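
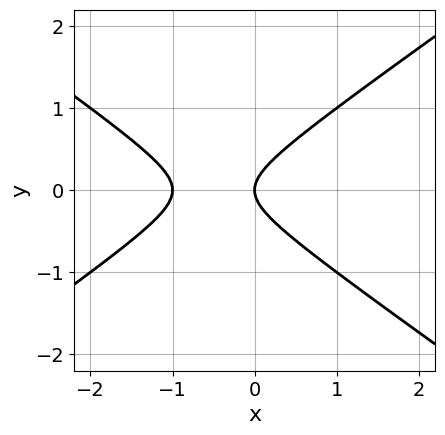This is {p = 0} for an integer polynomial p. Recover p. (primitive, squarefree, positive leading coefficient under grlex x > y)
x^2 - 2*y^2 + x

deg p = 2. No degree-1 curve has this shape.
Symmetries: mirror symmetry y ↦ −y ⇒ only even powers of y.
Observable constraints: the x-axis gridline crossings are at x ∈ {-1, 0}; one y-axis crossing is at y = 0.
Fitting integer coefficients to these (and the overall shape) gives p.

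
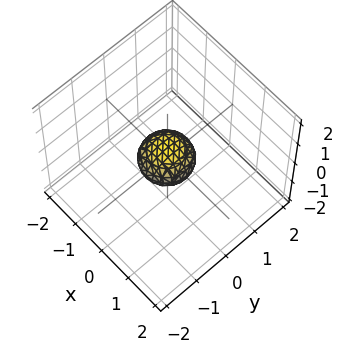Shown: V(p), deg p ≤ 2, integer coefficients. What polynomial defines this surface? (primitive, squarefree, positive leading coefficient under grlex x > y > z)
deg p = 2.
Symmetries: rotational symmetry about the z-axis ⇒ p depends on x, y only through x² + y².
Against the integer gridlines: a circular section at z = 0 has radius between 0 and 1.
Together with the visible shape, these determine p as stated.

2*x^2 + 2*y^2 + 3*z^2 - 1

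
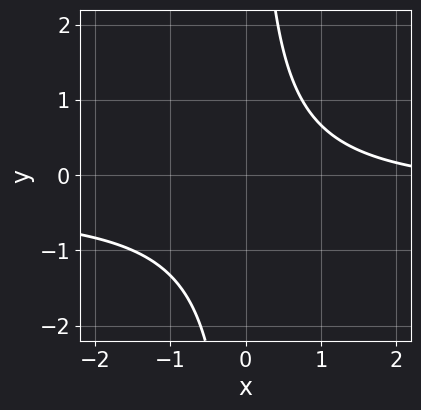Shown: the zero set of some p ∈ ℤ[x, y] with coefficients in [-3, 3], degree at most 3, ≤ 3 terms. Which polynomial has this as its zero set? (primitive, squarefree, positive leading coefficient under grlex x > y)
3*x*y + x - 3

(a) Degree: a generic line meets the curve in up to 2 points, so deg p = 2.
(b) From the visible intercepts: the curve avoids every integer x-axis point in the box; no y-intercept at any integer in the box.
(c) Matching integer coefficients to the picture gives p.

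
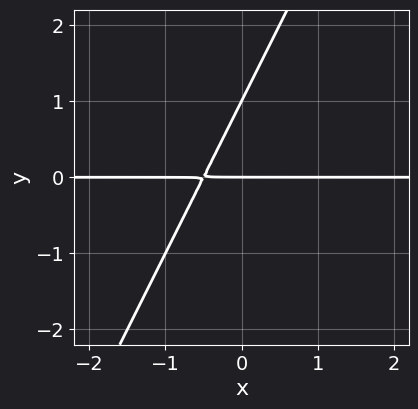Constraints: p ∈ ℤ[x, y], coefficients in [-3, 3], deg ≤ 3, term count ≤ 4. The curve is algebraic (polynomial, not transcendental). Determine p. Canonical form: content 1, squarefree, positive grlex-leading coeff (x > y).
2*x*y - y^2 + y

(a) deg p = 2. No degree-1 curve has this shape.
(b) Observable constraints: the y-axis gridline crossings are at y ∈ {0, 1}; the visible x-axis segment lies entirely on the curve.
(c) The integer polynomial consistent with all of this is the stated p.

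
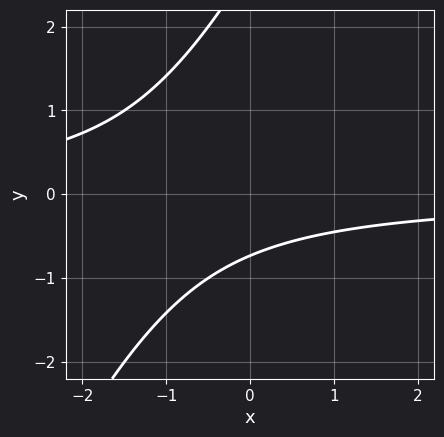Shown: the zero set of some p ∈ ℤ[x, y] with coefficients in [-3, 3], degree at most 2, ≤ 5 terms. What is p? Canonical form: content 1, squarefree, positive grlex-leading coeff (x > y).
2*x*y - y^2 + 2*y + 2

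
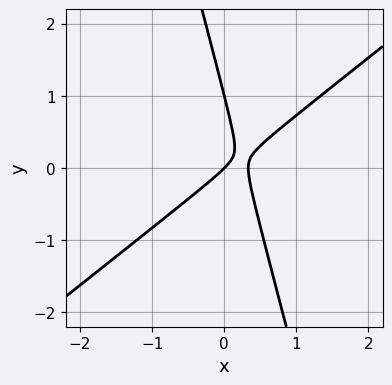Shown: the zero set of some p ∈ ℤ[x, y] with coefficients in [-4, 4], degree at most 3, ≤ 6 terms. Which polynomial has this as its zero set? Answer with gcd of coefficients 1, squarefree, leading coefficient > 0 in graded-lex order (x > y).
The degree is 2 — the shape is more complex than any degree-1 curve.
Reading off the gridlines: it meets the x-axis at x = 0 (among the integer gridlines); the y-axis gridline crossings are at y ∈ {0, 1}.
Solving for integer coefficients yields p as stated.

3*x^2 - 3*x*y - y^2 - x + y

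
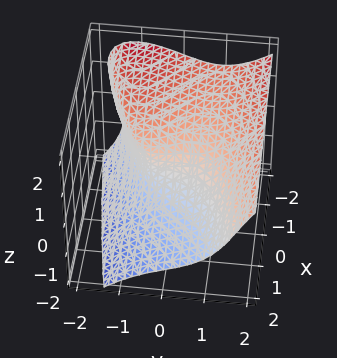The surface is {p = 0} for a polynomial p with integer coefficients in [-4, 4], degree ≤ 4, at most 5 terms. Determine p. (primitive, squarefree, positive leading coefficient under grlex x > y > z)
1. Degree: a generic line meets the surface in up to 3 points, so deg p = 3.
2. Against the integer gridlines: one y-axis crossing is at y = 0; it meets the x-axis at x = 0 (among the integer gridlines).
3. The integer polynomial consistent with all of this is the stated p.

y^3 - z^3 - 2*y*z - 2*x - z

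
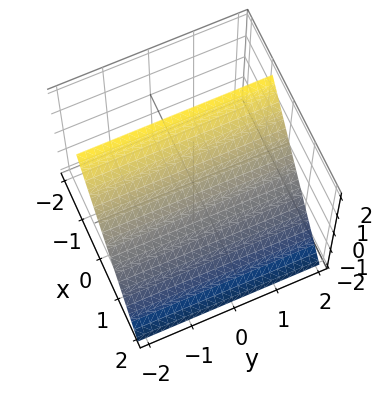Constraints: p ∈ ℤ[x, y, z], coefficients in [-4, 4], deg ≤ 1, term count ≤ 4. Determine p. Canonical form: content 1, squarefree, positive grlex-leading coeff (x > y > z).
3*x + 2*z - 2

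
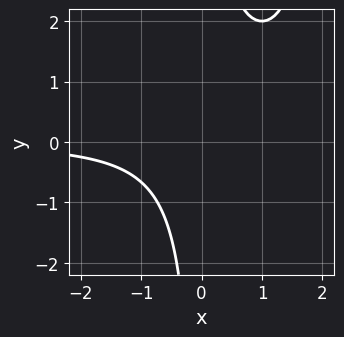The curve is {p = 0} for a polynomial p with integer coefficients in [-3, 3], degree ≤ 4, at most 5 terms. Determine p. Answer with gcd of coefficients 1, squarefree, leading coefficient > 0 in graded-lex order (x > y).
x^2*y - 2*x*y + 2

1. deg p = 3. No degree-2 curve has this shape.
2. Checking where it meets the axes: the curve avoids every integer y-axis point in the box; it misses every integer gridline on the x-axis.
3. Assembling these constraints gives the stated polynomial.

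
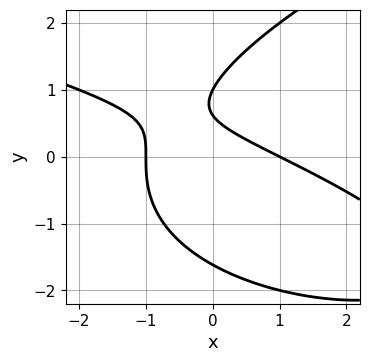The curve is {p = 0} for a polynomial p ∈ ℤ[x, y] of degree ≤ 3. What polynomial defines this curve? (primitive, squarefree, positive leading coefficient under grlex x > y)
y^3 - x^2 - 2*x*y - 2*y + 1

1. Degree: the shape is more complex than any degree-2 curve, so deg p = 3.
2. Against the integer gridlines: it meets the y-axis at y = 1 (among the integer gridlines); among the integer gridlines, it crosses the x-axis at x ∈ {-1, 1}.
3. Putting this together gives p.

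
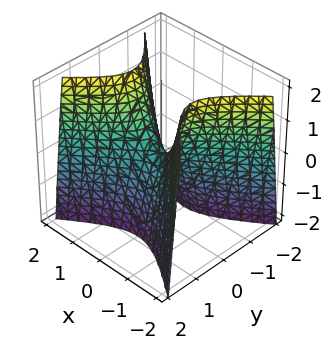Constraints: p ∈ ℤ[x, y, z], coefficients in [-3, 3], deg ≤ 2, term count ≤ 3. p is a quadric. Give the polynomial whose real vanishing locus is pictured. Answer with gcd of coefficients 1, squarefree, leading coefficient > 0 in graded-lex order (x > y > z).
2*x^2 - 3*y^2 - z

1. deg p = 2. A saddle surface; a quadric.
2. Symmetries: it's symmetric under x → −x, forcing even powers of x; it's symmetric under y → −y, forcing even powers of y.
3. From the visible intercepts: one y-axis crossing is at y = 0; it crosses the x-axis at the gridline x = 0; it crosses the z-axis at the gridline z = 0.
4. These observations pin down the coefficients.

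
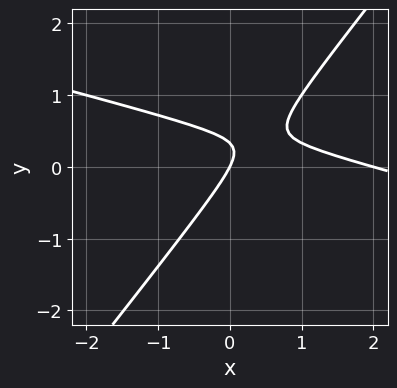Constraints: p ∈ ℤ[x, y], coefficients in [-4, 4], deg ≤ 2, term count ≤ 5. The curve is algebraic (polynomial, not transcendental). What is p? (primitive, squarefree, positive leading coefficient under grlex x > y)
x^2 + 3*x*y - 3*y^2 - 2*x + y

First, the degree is 2 — a generic line meets the curve in up to 2 points.
Then, from the visible intercepts: it crosses the y-axis at the gridline y = 0; the x-axis gridline crossings are at x ∈ {0, 2}.
Finally, the integer polynomial consistent with all of this is the stated p.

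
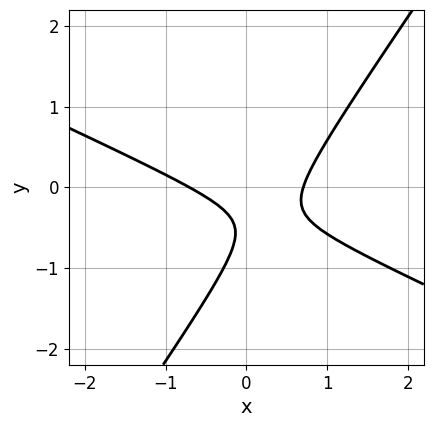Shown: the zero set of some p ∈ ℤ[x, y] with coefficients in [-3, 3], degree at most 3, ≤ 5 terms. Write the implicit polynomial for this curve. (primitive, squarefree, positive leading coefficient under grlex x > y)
2*x^2 + 3*x*y - 3*y^2 - 3*y - 1

1. The degree is 2 — no degree-1 curve has this shape.
2. From the axis intercepts and sections: no y-intercept at any integer in the box.
3. Matching integer coefficients to the picture gives p.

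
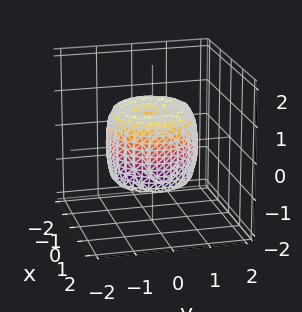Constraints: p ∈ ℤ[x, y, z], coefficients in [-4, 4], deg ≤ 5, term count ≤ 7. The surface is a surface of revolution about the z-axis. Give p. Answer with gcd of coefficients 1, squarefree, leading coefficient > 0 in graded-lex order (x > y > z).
2*x^4 + 4*x^2*y^2 + 2*y^4 - 3*x^2 - 3*y^2 + z^2

1. The degree is 4 — no degree-3 surface has this shape.
2. Symmetry: every cross-section ⟂ z is a circle, so x, y appear only via x² + y².
3. Against the integer gridlines: one x-axis crossing is at x = 0; a circular section at z = 1 has radius between 0 and 1; it crosses the z-axis at the gridline z = 0; one y-axis crossing is at y = 0.
4. These observations pin down the coefficients.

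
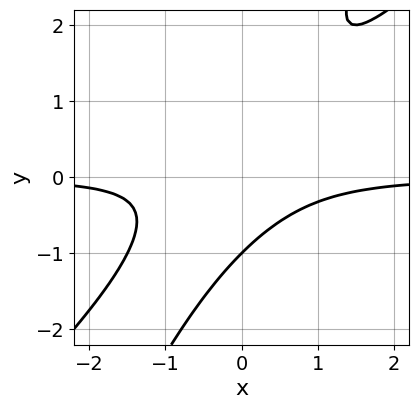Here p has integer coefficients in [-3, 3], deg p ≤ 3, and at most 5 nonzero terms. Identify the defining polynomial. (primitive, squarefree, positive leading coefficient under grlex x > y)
deg p = 3. No degree-2 curve has this shape.
Against the integer gridlines: no x-intercept at any integer in the box; one y-axis crossing is at y = -1.
Putting this together gives p.

2*x^2*y - 3*x*y^2 + y^3 + 1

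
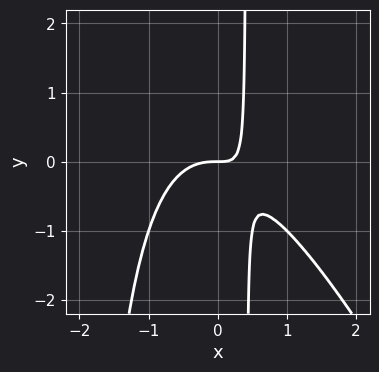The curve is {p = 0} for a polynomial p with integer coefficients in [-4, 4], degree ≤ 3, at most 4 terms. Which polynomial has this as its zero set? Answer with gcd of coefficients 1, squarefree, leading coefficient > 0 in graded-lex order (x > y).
2*x^3 + x^2*y + 2*x*y - y

1. The degree is 3 — no degree-2 curve has this shape.
2. Checking where it meets the axes: it meets the x-axis at x = 0 (among the integer gridlines); it meets the y-axis at y = 0 (among the integer gridlines).
3. Together with the visible shape, these determine p as stated.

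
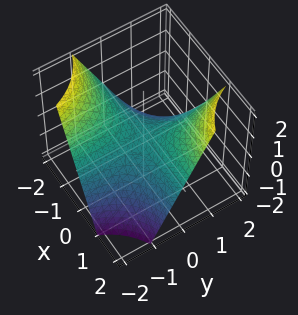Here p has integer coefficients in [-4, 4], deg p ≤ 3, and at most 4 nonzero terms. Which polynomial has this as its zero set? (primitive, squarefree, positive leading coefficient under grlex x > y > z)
1. Degree: a hyperbolic paraboloid; a quadric, so deg p = 2.
2. Observable constraints: every point of the y-axis in the box is on the surface; the visible x-axis segment lies entirely on the surface; it meets the z-axis at z = 0 (among the integer gridlines).
3. Together with the visible shape, these determine p as stated.

x*y - z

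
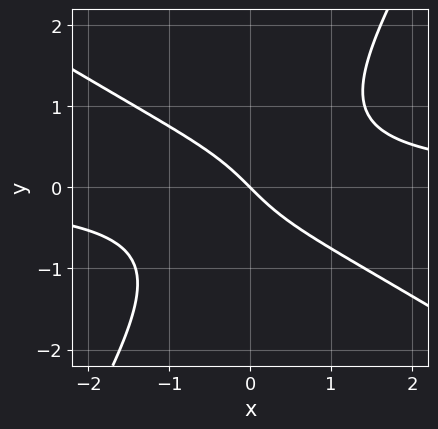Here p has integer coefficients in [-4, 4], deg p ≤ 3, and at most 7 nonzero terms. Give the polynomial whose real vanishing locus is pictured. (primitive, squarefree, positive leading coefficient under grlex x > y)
First, the degree is 3 — no degree-2 curve has this shape.
Next, against the integer gridlines: it crosses the y-axis at the gridline y = 0; one x-axis crossing is at x = 0.
Finally, fitting integer coefficients to these (and the overall shape) gives p.

x^2*y + x*y^2 - y^3 - x - y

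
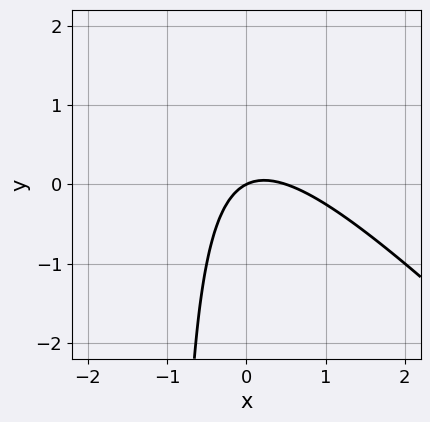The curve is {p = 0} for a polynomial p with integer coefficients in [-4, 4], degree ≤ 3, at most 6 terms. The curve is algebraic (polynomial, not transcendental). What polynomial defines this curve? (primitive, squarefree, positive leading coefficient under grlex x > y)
2*x^2 + 2*x*y - x + 2*y

The degree is 2 — no degree-1 curve has this shape.
Against the integer gridlines: one y-axis crossing is at y = 0; it crosses the x-axis at the gridline x = 0.
Solving for integer coefficients yields p as stated.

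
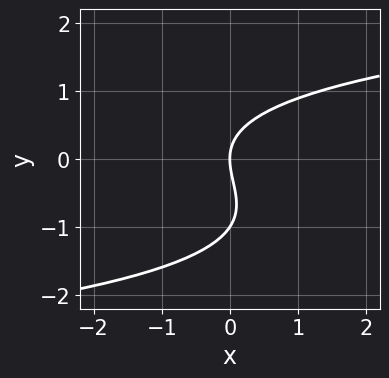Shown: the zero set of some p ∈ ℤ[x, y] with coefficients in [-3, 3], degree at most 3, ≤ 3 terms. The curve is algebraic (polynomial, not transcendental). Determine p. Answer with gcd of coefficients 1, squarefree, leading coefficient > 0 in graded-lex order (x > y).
1. The degree is 3 — no degree-2 curve has this shape.
2. From the axis intercepts and sections: one x-axis crossing is at x = 0; the y-axis gridline crossings are at y ∈ {-1, 0}.
3. Matching integer coefficients to the picture gives p.

2*y^3 + 2*y^2 - 3*x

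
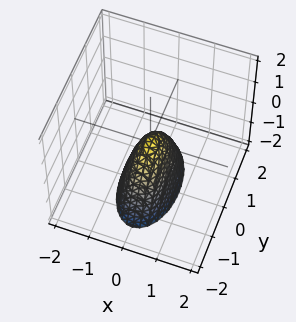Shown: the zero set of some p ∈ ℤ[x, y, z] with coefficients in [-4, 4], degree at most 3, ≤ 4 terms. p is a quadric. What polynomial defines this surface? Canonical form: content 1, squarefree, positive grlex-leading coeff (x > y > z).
3*x^2 + y^2 + z

First, degree: a single bowl opening along one axis; a quadric, so deg p = 2.
Then, symmetries: mirror symmetry x ↦ −x ⇒ only even powers of x; the y ↦ −y reflection is a symmetry, so y appears only in even powers.
Then, checking where it meets the axes: it crosses the y-axis at the gridline y = 0; one z-axis crossing is at z = 0; one x-axis crossing is at x = 0.
Finally, the integer polynomial consistent with all of this is the stated p.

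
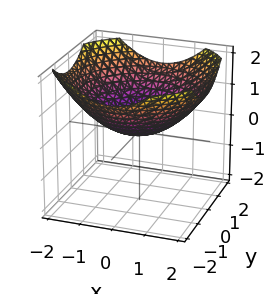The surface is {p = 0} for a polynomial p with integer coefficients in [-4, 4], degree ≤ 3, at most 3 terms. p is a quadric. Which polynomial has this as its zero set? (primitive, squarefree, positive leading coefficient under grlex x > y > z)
First, the degree is 2 — a single bowl opening along one axis; a quadric.
Then, symmetry: the z-axis is an axis of rotation, so x and y enter only as x² + y².
Then, against the integer gridlines: it meets the y-axis at y = 0 (among the integer gridlines); one x-axis crossing is at x = 0.
Finally, together with the visible shape, these determine p as stated.

x^2 + y^2 - 3*z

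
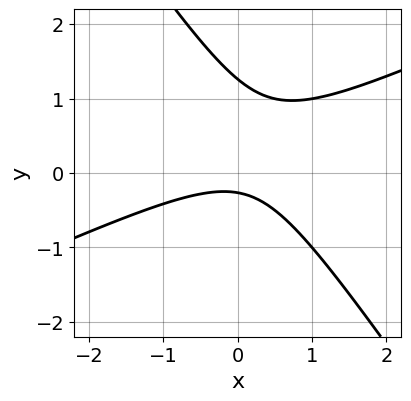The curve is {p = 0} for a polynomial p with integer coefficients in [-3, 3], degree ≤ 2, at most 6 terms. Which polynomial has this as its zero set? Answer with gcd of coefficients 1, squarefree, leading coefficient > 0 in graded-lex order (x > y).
2*x^2 - 3*x*y - 3*y^2 + 3*y + 1

(a) The degree is 2 — no degree-1 curve has this shape.
(b) Reading off the gridlines: the curve avoids every integer x-axis point in the box.
(c) Assembling these constraints gives the stated polynomial.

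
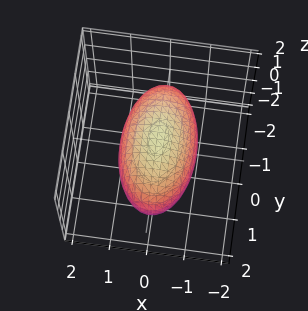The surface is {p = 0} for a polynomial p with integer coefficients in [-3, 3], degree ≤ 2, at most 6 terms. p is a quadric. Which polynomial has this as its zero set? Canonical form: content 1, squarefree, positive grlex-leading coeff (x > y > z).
3*x^2 + y^2 + 3*z^2 - 3

First, deg p = 2. A closed, bounded, convex surface; a quadric.
Next, symmetries: mirror symmetry x ↦ −x ⇒ only even powers of x; the y ↦ −y reflection is a symmetry, so y appears only in even powers; it's symmetric under z → −z, forcing even powers of z.
Then, observable constraints: the x-axis gridline crossings are at x ∈ {-1, 1}; among the integer gridlines, it crosses the z-axis at z ∈ {-1, 1}.
Finally, these observations pin down the coefficients.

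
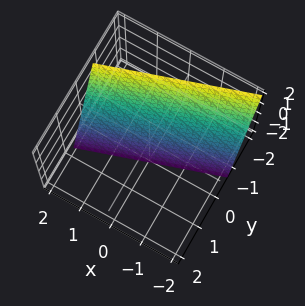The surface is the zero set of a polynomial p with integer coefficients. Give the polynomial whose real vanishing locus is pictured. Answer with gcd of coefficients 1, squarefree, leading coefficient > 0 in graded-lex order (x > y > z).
Degree: every cross-section is a straight line — this is a plane, so deg p = 1.
From the visible intercepts: it meets the x-axis at x = 2 (among the integer gridlines); it meets the z-axis at z = -2 (among the integer gridlines).
Fitting integer coefficients to these (and the overall shape) gives p.

x - 3*y - z - 2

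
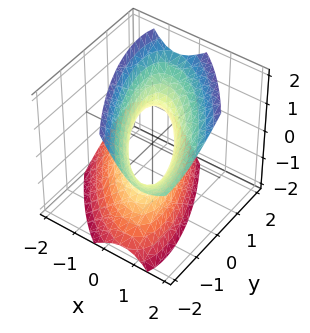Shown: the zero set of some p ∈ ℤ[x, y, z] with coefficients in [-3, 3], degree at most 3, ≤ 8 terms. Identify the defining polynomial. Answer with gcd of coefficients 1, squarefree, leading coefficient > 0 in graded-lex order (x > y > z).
First, the degree is 2 — the shape is more complex than any degree-1 surface.
Then, from the axis intercepts and sections: the y-axis gridline crossings are at y ∈ {-1, 1}; the surface avoids every integer z-axis point in the box.
Finally, these observations pin down the coefficients.

2*x^2 + 2*x*y - x*z + y^2 - z^2 - 1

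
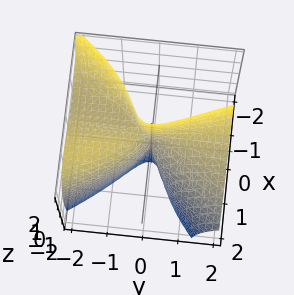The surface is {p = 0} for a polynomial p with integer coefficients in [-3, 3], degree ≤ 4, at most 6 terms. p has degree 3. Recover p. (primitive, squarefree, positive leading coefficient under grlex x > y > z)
3*x^3 + 3*x*y*z + x*z^2 + 3*y^2*z - 3*y^2

1. Degree: a generic line meets the surface in up to 3 points, so deg p = 3.
2. Against the integer gridlines: it meets the y-axis at y = 0 (among the integer gridlines); one x-axis crossing is at x = 0; the visible z-axis segment lies entirely on the surface.
3. These observations pin down the coefficients.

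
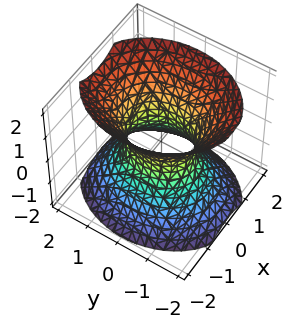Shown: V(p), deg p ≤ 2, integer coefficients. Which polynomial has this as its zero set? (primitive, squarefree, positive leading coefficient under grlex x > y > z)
3*x^2 + 2*y^2 - 2*z^2 - 2

Degree: an hourglass — one-sheet hyperboloid; a quadric, so deg p = 2.
Symmetries: it's symmetric under y → −y, forcing even powers of y; it's symmetric under z → −z, forcing even powers of z; the x ↦ −x reflection is a symmetry, so x appears only in even powers.
Against the integer gridlines: the y-axis gridline crossings are at y ∈ {-1, 1}; it misses every integer gridline on the z-axis.
Matching integer coefficients to the picture gives p.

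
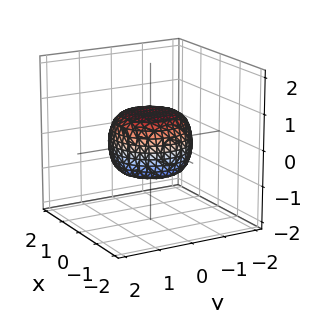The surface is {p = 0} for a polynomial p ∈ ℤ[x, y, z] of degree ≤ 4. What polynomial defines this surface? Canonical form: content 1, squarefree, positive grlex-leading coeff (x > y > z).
1. The degree is 4 — a generic line meets the surface in up to 4 points.
2. Symmetries: rotational symmetry about the z-axis ⇒ p depends on x, y only through x² + y².
3. From the axis intercepts and sections: a circular section at z = 0 has radius between 1 and 2.
4. Matching integer coefficients to the picture gives p.

2*x^4 + 4*x^2*y^2 + 2*y^4 - x^2 - y^2 + 3*z^2 - 2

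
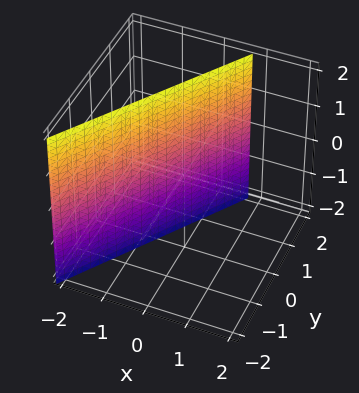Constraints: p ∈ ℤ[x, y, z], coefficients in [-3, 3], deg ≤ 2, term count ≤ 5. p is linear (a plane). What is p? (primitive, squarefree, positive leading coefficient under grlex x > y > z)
3*x - 2*y + 2

1. deg p = 1.
2. Against the integer gridlines: the surface avoids every integer z-axis point in the box; it crosses the y-axis at the gridline y = 1.
3. Fitting integer coefficients to these (and the overall shape) gives p.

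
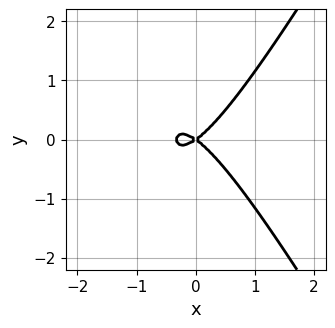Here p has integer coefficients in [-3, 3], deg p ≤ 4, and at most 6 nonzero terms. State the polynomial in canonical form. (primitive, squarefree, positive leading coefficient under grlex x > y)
First, degree: a generic line meets the curve in up to 3 points, so deg p = 3.
Then, symmetries: the y ↦ −y reflection is a symmetry, so y appears only in even powers.
Then, checking where it meets the axes: it crosses the y-axis at the gridline y = 0; one x-axis crossing is at x = 0.
Finally, fitting integer coefficients to these (and the overall shape) gives p.

3*x^3 - x*y^2 + x^2 - 2*y^2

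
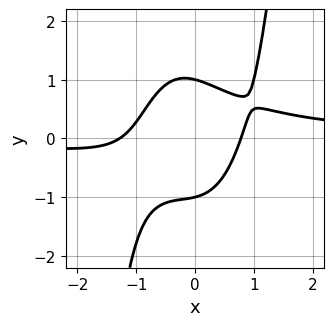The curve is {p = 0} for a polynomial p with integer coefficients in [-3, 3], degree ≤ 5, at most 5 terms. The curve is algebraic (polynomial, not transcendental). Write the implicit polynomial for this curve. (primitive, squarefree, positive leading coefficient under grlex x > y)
1. Degree: a generic line meets the curve in up to 4 points, so deg p = 4.
2. Reading off the gridlines: the y-axis gridline crossings are at y ∈ {-1, 1}.
3. The integer polynomial consistent with all of this is the stated p.

3*x^3*y - 2*x^2 - 2*y^2 - x + 2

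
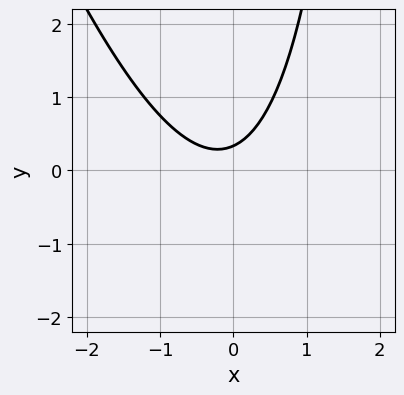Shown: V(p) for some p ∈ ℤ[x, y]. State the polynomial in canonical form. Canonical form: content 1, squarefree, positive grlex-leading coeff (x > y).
Degree: a generic line meets the curve in up to 2 points, so deg p = 2.
Observable constraints: no x-intercept at any integer in the box.
Matching integer coefficients to the picture gives p.

3*x^2 + x*y + x - 3*y + 1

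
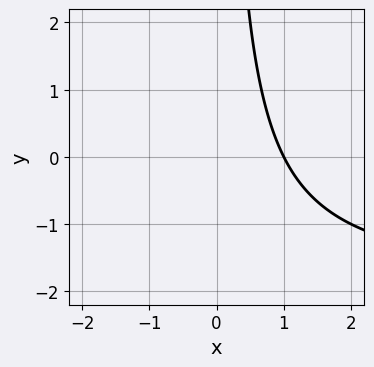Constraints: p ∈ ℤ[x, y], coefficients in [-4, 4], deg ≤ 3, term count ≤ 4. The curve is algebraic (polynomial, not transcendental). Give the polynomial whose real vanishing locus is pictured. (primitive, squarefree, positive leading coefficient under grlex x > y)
(a) Degree: a generic line meets the curve in up to 2 points, so deg p = 2.
(b) From the axis intercepts and sections: it meets the x-axis at x = 1 (among the integer gridlines); it misses every integer gridline on the y-axis.
(c) Matching integer coefficients to the picture gives p.

x*y + 2*x - 2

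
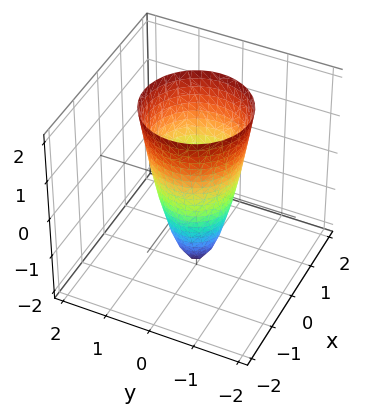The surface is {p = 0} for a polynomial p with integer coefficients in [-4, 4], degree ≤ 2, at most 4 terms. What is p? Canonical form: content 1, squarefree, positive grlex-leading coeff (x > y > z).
3*x^2 + 3*y^2 - z - 2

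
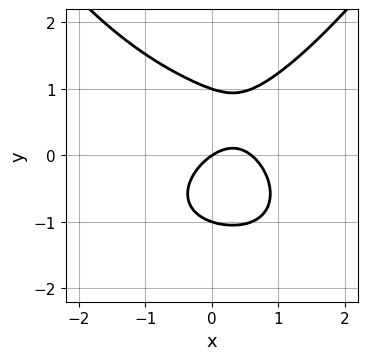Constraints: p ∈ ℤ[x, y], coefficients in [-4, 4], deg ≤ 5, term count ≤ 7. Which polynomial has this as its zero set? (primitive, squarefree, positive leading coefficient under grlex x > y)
x^4 - 3*y^3 + 3*x^2 - 2*x + 3*y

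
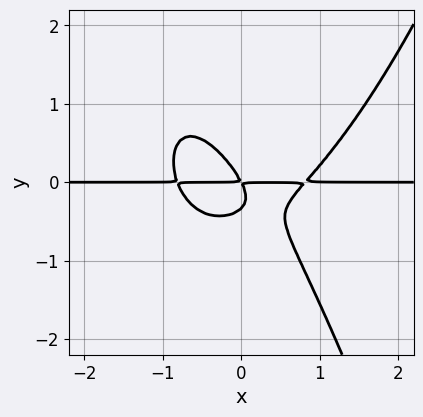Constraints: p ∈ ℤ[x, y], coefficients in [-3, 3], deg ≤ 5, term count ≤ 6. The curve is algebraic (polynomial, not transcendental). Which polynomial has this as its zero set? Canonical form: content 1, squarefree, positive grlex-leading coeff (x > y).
The degree is 4 — a generic line meets the curve in up to 4 points.
Checking where it meets the axes: every point of the x-axis in the box is on the curve.
Matching integer coefficients to the picture gives p.

3*x^3*y - 3*x*y^2 - 3*y^3 - 2*x*y - y^2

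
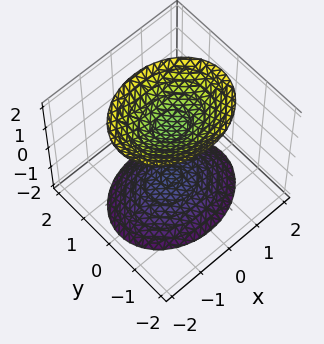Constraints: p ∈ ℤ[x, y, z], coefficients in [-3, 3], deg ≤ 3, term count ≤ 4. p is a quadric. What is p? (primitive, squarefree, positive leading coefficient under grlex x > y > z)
First, the picture has 2 separate pieces. Treating them together as one polynomial.
Then, the degree is 2 — two sheets facing apart; a quadric.
Next, symmetries: mirror symmetry z ↦ −z ⇒ only even powers of z; the x ↦ −x reflection is a symmetry, so x appears only in even powers; it's symmetric under y → −y, forcing even powers of y.
Next, against the integer gridlines: the surface avoids every integer x-axis point in the box; it misses every integer gridline on the y-axis.
Finally, solving for integer coefficients yields p as stated.

2*x^2 + 3*y^2 - 2*z^2 + 3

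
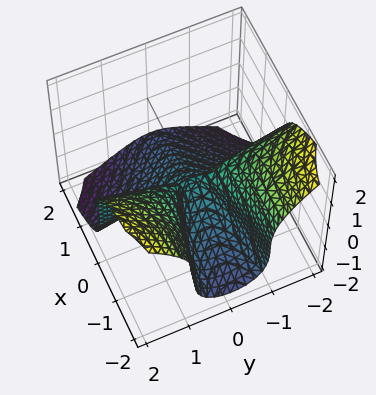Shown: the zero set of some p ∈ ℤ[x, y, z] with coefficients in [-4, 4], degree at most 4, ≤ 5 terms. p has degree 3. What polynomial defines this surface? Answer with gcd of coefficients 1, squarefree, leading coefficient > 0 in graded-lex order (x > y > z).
3*x*y^2 + 2*z^3 + x^2

First, the degree is 3 — the shape is more complex than any degree-2 surface.
Then, against the integer gridlines: it crosses the x-axis at the gridline x = 0; it crosses the z-axis at the gridline z = 0; every point of the y-axis in the box is on the surface.
Finally, solving for integer coefficients yields p as stated.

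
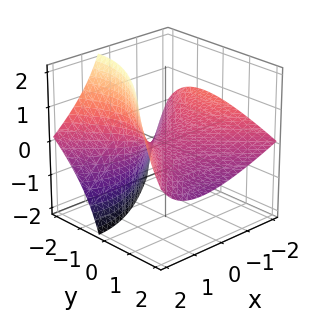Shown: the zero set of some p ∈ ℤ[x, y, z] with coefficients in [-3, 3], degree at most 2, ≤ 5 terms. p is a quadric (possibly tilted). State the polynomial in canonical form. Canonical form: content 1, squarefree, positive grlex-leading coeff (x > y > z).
First, deg p = 2. No degree-1 surface has this shape.
Then, from the axis intercepts and sections: one x-axis crossing is at x = 0; one y-axis crossing is at y = 0; one z-axis crossing is at z = 0.
Finally, the integer polynomial consistent with all of this is the stated p.

x^2 + 2*x*z - y^2 - 2*y*z - 3*z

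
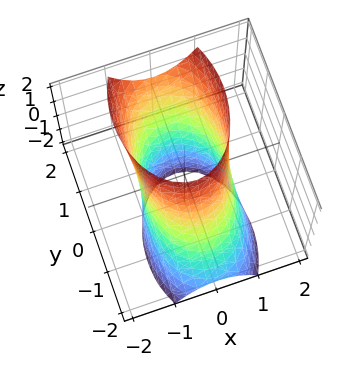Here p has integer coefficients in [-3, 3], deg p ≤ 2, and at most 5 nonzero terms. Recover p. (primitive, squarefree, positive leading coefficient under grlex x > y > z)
2*x^2 + y^2 - y*z - 2

(a) The degree is 2 — the shape is more complex than any degree-1 surface.
(b) Reading off the gridlines: among the integer gridlines, it crosses the x-axis at x ∈ {-1, 1}; the surface avoids every integer z-axis point in the box.
(c) Putting this together gives p.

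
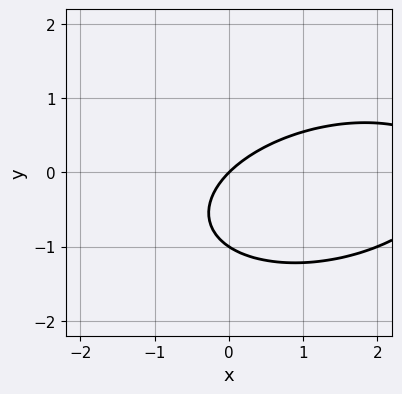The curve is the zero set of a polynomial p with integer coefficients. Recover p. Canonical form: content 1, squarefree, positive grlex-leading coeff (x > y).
x^2 - x*y + 3*y^2 - 3*x + 3*y

(a) The degree is 2 — no degree-1 curve has this shape.
(b) From the visible intercepts: it meets the x-axis at x = 0 (among the integer gridlines); the y-axis gridline crossings are at y ∈ {-1, 0}.
(c) The integer polynomial consistent with all of this is the stated p.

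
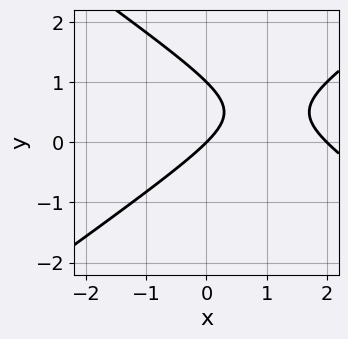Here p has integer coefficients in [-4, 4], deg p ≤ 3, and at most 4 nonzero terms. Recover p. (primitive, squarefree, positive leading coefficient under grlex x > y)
1. Degree: no degree-1 curve has this shape, so deg p = 2.
2. Against the integer gridlines: among the integer gridlines, it crosses the x-axis at x ∈ {0, 2}; the y-axis gridline crossings are at y ∈ {0, 1}.
3. These observations pin down the coefficients.

x^2 - 2*y^2 - 2*x + 2*y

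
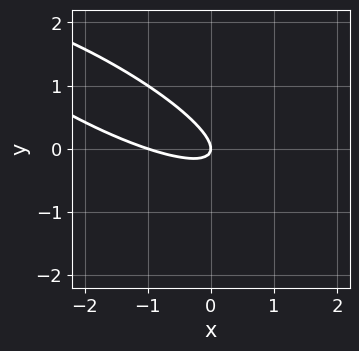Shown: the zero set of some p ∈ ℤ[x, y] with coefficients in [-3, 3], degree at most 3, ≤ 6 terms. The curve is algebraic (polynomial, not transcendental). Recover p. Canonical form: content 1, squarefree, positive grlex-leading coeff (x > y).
First, the degree is 2 — no degree-1 curve has this shape.
Next, from the axis intercepts and sections: one y-axis crossing is at y = 0; among the integer gridlines, it crosses the x-axis at x ∈ {-1, 0}.
Finally, together with the visible shape, these determine p as stated.

x^2 + 3*x*y + 3*y^2 + x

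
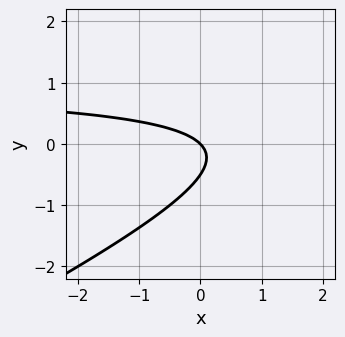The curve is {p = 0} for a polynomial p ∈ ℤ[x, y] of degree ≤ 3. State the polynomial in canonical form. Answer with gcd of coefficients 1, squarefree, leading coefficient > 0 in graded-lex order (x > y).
x*y - 2*y^2 - x - y

1. Degree: no degree-1 curve has this shape, so deg p = 2.
2. From the axis intercepts and sections: it meets the x-axis at x = 0 (among the integer gridlines); one y-axis crossing is at y = 0.
3. Putting this together gives p.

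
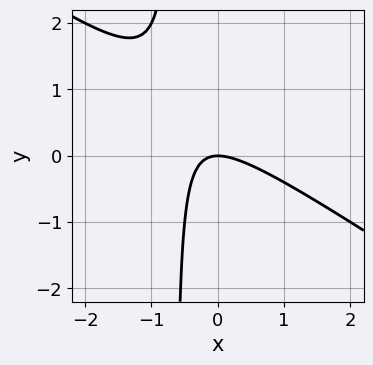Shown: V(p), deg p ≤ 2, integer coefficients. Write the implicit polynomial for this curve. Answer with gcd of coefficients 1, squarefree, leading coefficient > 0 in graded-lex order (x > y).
2*x^2 + 3*x*y + 2*y

First, degree: the shape is more complex than any degree-1 curve, so deg p = 2.
Then, reading off the gridlines: it crosses the y-axis at the gridline y = 0; it meets the x-axis at x = 0 (among the integer gridlines).
Finally, assembling these constraints gives the stated polynomial.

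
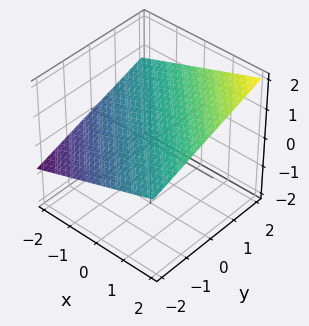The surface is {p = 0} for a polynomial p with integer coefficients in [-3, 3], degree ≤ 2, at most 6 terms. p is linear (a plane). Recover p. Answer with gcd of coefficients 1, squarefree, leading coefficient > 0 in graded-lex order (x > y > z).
x + y - 3*z + 2

1. The degree is 1 — every cross-section is a straight line — this is a plane.
2. From the axis intercepts and sections: it meets the y-axis at y = -2 (among the integer gridlines); it meets the x-axis at x = -2 (among the integer gridlines).
3. Putting this together gives p.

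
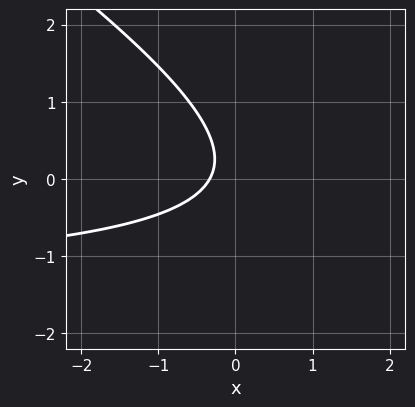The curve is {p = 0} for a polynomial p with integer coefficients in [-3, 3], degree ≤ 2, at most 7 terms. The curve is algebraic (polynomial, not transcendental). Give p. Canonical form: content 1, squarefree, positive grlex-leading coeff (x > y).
2*x*y + 3*y^2 + 3*x - y + 1

1. Degree: a generic line meets the curve in up to 2 points, so deg p = 2.
2. Reading off the gridlines: the curve avoids every integer y-axis point in the box.
3. Assembling these constraints gives the stated polynomial.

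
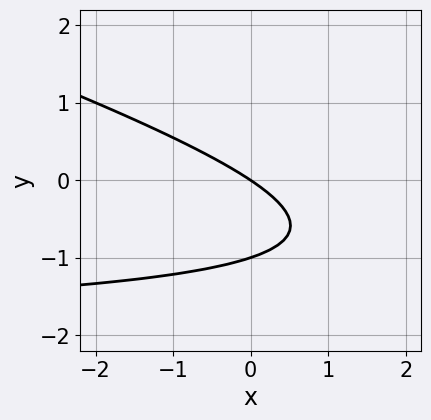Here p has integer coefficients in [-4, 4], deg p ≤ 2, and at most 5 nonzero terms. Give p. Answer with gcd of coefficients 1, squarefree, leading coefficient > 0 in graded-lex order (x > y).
x*y + 3*y^2 + 2*x + 3*y

deg p = 2. The shape is more complex than any degree-1 curve.
Against the integer gridlines: the y-axis gridline crossings are at y ∈ {-1, 0}; it crosses the x-axis at the gridline x = 0.
Putting this together gives p.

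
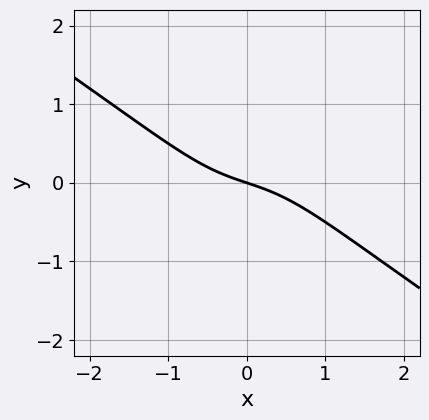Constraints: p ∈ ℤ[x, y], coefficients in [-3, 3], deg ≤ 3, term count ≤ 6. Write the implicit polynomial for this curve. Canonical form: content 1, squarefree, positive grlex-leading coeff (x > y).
deg p = 3. The shape is more complex than any degree-2 curve.
Observable constraints: it crosses the y-axis at the gridline y = 0; one x-axis crossing is at x = 0.
Solving for integer coefficients yields p as stated.

2*x^3 + 3*x^2*y + x + 3*y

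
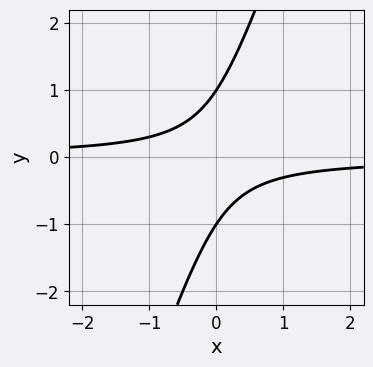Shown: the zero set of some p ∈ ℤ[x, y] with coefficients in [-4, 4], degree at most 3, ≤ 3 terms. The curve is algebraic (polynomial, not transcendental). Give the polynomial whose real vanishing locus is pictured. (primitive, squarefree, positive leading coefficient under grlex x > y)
1. The degree is 2 — the shape is more complex than any degree-1 curve.
2. From the visible intercepts: the y-axis gridline crossings are at y ∈ {-1, 1}; no x-intercept at any integer in the box.
3. Together with the visible shape, these determine p as stated.

3*x*y - y^2 + 1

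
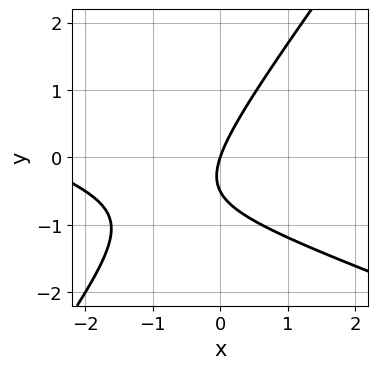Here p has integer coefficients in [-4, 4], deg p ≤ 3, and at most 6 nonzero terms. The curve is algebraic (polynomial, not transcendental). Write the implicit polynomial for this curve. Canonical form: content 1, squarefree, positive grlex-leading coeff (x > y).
deg p = 2.
Against the integer gridlines: one x-axis crossing is at x = 0; it meets the y-axis at y = 0 (among the integer gridlines).
These observations pin down the coefficients.

x^2 + 2*x*y - 2*y^2 + 3*x - y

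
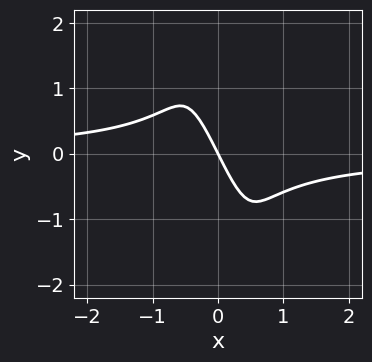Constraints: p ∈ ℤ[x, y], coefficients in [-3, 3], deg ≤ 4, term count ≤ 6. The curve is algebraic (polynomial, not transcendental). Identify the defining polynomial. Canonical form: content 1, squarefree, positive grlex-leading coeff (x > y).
(a) deg p = 3.
(b) From the visible intercepts: one x-axis crossing is at x = 0; it crosses the y-axis at the gridline y = 0.
(c) Fitting integer coefficients to these (and the overall shape) gives p.

3*x^2*y + x*y^2 + 2*x + y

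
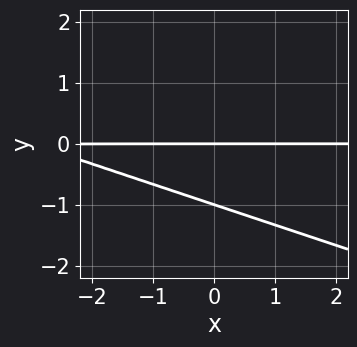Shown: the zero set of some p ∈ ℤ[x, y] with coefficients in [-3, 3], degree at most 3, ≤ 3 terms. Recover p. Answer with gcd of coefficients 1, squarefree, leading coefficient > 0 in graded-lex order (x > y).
x*y + 3*y^2 + 3*y

1. Degree: the shape is more complex than any degree-1 curve, so deg p = 2.
2. From the visible intercepts: the visible x-axis segment lies entirely on the curve; the y-axis gridline crossings are at y ∈ {-1, 0}.
3. Matching integer coefficients to the picture gives p.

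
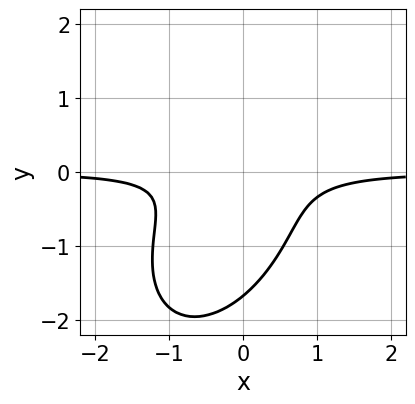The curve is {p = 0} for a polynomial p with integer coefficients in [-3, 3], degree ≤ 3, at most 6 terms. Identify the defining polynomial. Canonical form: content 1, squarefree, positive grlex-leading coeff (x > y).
First, degree: the shape is more complex than any degree-2 curve, so deg p = 3.
Then, from the axis intercepts and sections: it misses every integer gridline on the x-axis.
Finally, solving for integer coefficients yields p as stated.

3*x^2*y - 2*x*y^2 + 2*y^3 + 3*y^2 + 1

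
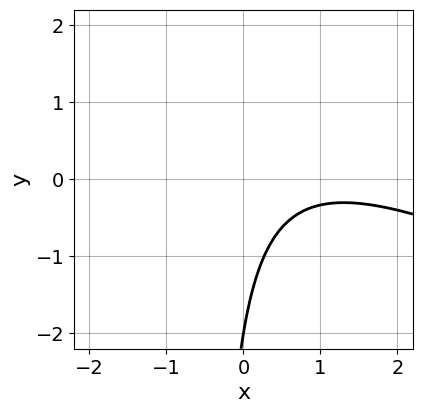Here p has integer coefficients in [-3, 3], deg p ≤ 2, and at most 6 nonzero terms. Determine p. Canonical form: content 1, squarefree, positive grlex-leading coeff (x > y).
x^2 + 2*x*y - 2*x + y + 2

1. Degree: a generic line meets the curve in up to 2 points, so deg p = 2.
2. From the axis intercepts and sections: one y-axis crossing is at y = -2; no x-intercept at any integer in the box.
3. Matching integer coefficients to the picture gives p.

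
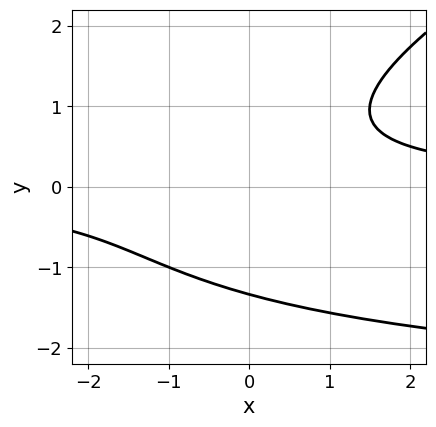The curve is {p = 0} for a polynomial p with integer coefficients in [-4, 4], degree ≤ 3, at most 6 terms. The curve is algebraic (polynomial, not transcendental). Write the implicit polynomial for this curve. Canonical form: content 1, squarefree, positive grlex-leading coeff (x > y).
x*y^2 - 2*y^3 + 3*x*y - y^2 - 3

1. deg p = 3. A generic line meets the curve in up to 3 points.
2. From the visible intercepts: it misses every integer gridline on the x-axis.
3. Solving for integer coefficients yields p as stated.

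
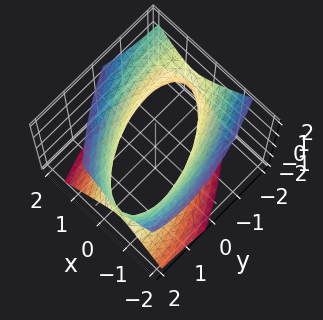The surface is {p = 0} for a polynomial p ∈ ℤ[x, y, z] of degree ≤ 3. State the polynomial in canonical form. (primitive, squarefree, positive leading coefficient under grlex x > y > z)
3*x^2 + 2*x*y + y^2 + y*z - 2*z^2 - 3

Degree: the shape is more complex than any degree-1 surface, so deg p = 2.
Checking where it meets the axes: the surface avoids every integer z-axis point in the box; among the integer gridlines, it crosses the x-axis at x ∈ {-1, 1}.
Together with the visible shape, these determine p as stated.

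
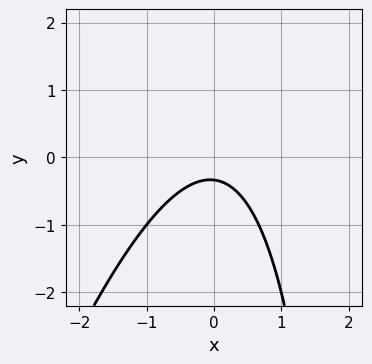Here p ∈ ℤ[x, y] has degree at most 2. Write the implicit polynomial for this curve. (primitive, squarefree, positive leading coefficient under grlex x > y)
First, deg p = 2. A generic line meets the curve in up to 2 points.
Next, observable constraints: the curve avoids every integer x-axis point in the box.
Finally, fitting integer coefficients to these (and the overall shape) gives p.

3*x^2 - x*y + 3*y + 1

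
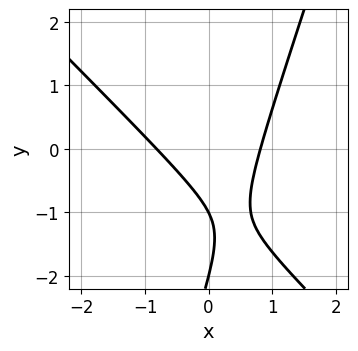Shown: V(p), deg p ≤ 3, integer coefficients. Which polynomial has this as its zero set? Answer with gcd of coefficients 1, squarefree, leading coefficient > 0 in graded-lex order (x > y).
1. Degree: no degree-1 curve has this shape, so deg p = 2.
2. Checking where it meets the axes: the y-axis gridline crossings are at y ∈ {-2, -1}.
3. Assembling these constraints gives the stated polynomial.

3*x^2 + 2*x*y - y^2 - 3*y - 2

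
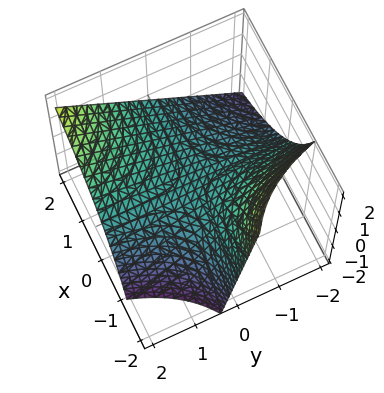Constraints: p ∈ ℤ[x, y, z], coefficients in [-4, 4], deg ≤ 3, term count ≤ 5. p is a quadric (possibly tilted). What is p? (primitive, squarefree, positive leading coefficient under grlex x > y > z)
2*x*y - x*z - 3*z

Degree: no degree-1 surface has this shape, so deg p = 2.
Reading off the gridlines: every point of the y-axis in the box is on the surface; it meets the z-axis at z = 0 (among the integer gridlines).
The integer polynomial consistent with all of this is the stated p.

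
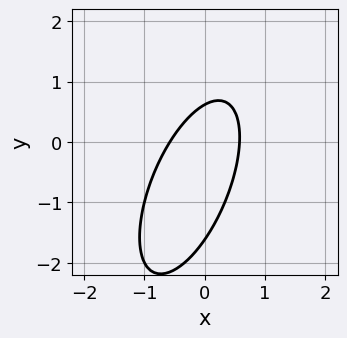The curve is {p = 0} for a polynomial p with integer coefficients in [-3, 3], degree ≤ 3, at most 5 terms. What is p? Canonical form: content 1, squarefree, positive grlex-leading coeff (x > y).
3*x^2 - 2*x*y + y^2 + y - 1

1. The degree is 2 — a generic line meets the curve in up to 2 points.
2. Matching integer coefficients to the picture gives p.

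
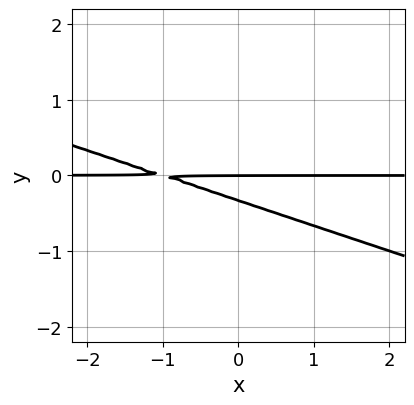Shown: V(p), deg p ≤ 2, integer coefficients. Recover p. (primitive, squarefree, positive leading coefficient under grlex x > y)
x*y + 3*y^2 + y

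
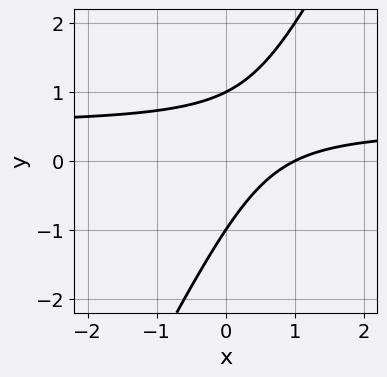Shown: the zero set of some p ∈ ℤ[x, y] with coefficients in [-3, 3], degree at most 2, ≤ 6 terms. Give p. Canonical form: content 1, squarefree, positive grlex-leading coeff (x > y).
2*x*y - y^2 - x + 1

(a) Degree: no degree-1 curve has this shape, so deg p = 2.
(b) Observable constraints: the y-axis gridline crossings are at y ∈ {-1, 1}; it crosses the x-axis at the gridline x = 1.
(c) Together with the visible shape, these determine p as stated.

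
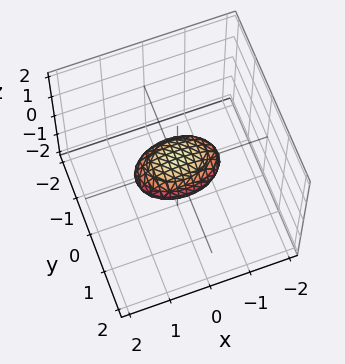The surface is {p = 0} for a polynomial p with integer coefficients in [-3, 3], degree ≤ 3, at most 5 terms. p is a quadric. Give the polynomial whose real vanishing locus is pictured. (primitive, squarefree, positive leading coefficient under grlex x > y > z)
x^2 + 2*y^2 + 3*z^2 - 1

1. deg p = 2. A closed, bounded, convex surface; a quadric.
2. Symmetries: it's symmetric under z → −z, forcing even powers of z; mirror symmetry y ↦ −y ⇒ only even powers of y; mirror symmetry x ↦ −x ⇒ only even powers of x.
3. From the visible intercepts: the x-axis gridline crossings are at x ∈ {-1, 1}.
4. Solving for integer coefficients yields p as stated.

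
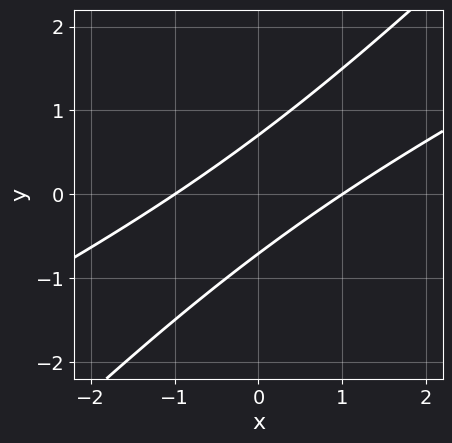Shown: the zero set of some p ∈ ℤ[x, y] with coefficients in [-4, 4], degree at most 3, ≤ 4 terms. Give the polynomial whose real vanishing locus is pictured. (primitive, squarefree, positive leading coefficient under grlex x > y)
x^2 - 3*x*y + 2*y^2 - 1

First, deg p = 2. The shape is more complex than any degree-1 curve.
Then, from the visible intercepts: among the integer gridlines, it crosses the x-axis at x ∈ {-1, 1}.
Finally, solving for integer coefficients yields p as stated.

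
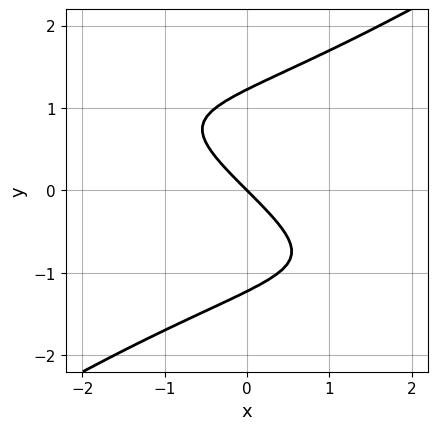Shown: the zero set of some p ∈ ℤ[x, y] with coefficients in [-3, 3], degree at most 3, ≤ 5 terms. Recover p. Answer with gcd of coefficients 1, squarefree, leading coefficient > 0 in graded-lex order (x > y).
(a) deg p = 3.
(b) From the axis intercepts and sections: one y-axis crossing is at y = 0; it crosses the x-axis at the gridline x = 0.
(c) Assembling these constraints gives the stated polynomial.

x^2*y - 2*y^3 + 3*x + 3*y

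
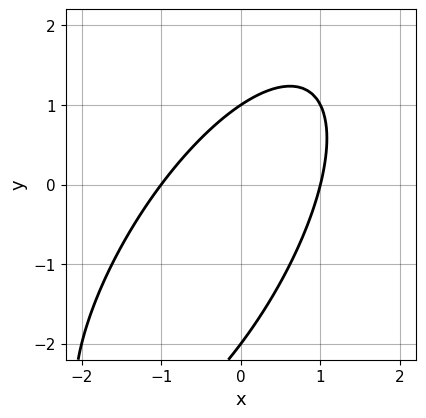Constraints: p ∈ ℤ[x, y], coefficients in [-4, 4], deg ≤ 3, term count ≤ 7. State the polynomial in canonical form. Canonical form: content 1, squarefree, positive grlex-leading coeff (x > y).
2*x^2 - 2*x*y + y^2 + y - 2

Degree: no degree-1 curve has this shape, so deg p = 2.
From the visible intercepts: among the integer gridlines, it crosses the x-axis at x ∈ {-1, 1}; the y-axis gridline crossings are at y ∈ {-2, 1}.
Solving for integer coefficients yields p as stated.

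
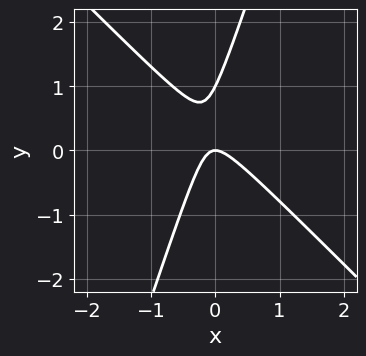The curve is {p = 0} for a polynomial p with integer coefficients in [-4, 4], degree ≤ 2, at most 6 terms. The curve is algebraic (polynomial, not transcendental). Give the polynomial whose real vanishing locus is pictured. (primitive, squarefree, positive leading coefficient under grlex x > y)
deg p = 2. A generic line meets the curve in up to 2 points.
Against the integer gridlines: among the integer gridlines, it crosses the y-axis at y ∈ {0, 1}; one x-axis crossing is at x = 0.
Solving for integer coefficients yields p as stated.

3*x^2 + 2*x*y - y^2 + y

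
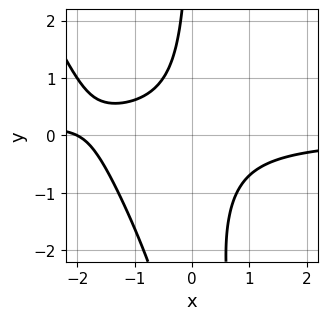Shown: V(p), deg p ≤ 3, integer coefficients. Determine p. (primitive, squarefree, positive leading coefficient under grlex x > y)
The degree is 3 — no degree-2 curve has this shape.
Against the integer gridlines: it crosses the x-axis at the gridline x = -2; no y-intercept at any integer in the box.
Together with the visible shape, these determine p as stated.

2*x^2*y + x*y^2 + 3*x*y + x + 2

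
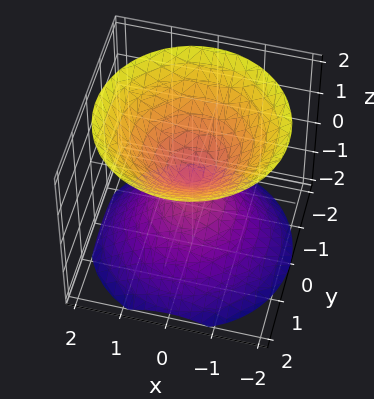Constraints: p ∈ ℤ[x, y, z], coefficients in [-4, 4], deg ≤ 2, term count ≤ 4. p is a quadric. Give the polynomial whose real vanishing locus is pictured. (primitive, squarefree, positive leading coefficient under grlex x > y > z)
1. The picture has 2 separate pieces. They look like related sheets of one shape, so recover p as a whole.
2. Degree: a double cone through the origin; a quadric, so deg p = 2.
3. By symmetry, every cross-section ⟂ z is a circle, so x, y appear only via x² + y²; it's symmetric under z → −z, forcing even powers of z.
4. From the axis intercepts and sections: a circular section at z = -1 has radius exactly 1; it crosses the y-axis at the gridline y = 0; it crosses the x-axis at the gridline x = 0.
5. Putting this together gives p.

x^2 + y^2 - z^2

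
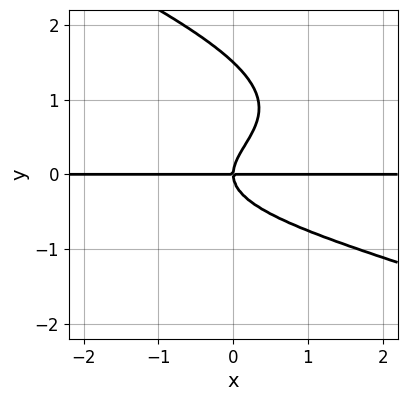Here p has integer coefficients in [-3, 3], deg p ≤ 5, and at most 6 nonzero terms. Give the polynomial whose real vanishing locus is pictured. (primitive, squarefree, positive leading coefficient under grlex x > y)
1. deg p = 4.
2. Against the integer gridlines: every point of the x-axis in the box is on the curve; it crosses the y-axis at the gridline y = 0.
3. Solving for integer coefficients yields p as stated.

x*y^3 + 2*y^4 - 3*y^3 + 2*x*y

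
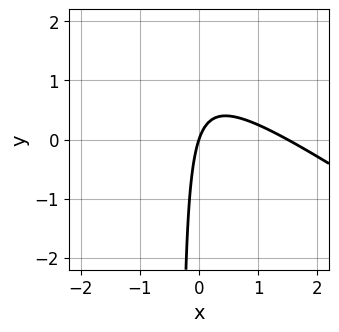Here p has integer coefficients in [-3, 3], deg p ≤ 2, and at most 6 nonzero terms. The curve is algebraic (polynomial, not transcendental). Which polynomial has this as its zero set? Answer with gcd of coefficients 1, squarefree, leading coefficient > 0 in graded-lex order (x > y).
2*x^2 + 3*x*y - 3*x + y

First, the degree is 2 — a generic line meets the curve in up to 2 points.
Next, observable constraints: it crosses the x-axis at the gridline x = 0; one y-axis crossing is at y = 0.
Finally, fitting integer coefficients to these (and the overall shape) gives p.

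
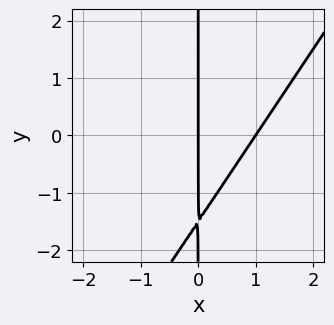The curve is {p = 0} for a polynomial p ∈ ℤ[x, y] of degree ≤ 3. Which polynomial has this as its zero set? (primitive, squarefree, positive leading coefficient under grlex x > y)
3*x^2 - 2*x*y - 3*x

First, degree: no degree-1 curve has this shape, so deg p = 2.
Next, observable constraints: the x-axis gridline crossings are at x ∈ {0, 1}; every point of the y-axis in the box is on the curve.
Finally, matching integer coefficients to the picture gives p.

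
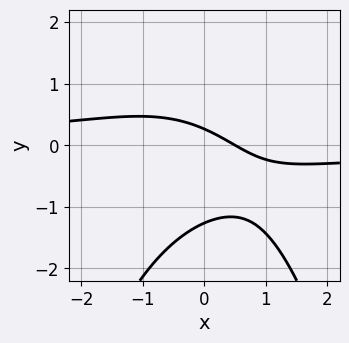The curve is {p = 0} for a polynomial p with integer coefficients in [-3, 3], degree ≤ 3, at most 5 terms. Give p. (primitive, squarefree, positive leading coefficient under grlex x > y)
deg p = 3. No degree-2 curve has this shape.
The integer polynomial consistent with all of this is the stated p.

2*x^2*y + 3*y^2 + 2*x + 3*y - 1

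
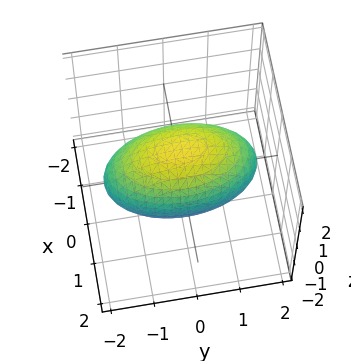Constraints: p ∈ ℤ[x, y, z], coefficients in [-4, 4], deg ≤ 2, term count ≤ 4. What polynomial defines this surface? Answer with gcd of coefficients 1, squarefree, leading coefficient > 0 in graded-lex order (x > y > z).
First, the degree is 2 — a closed, bounded, convex surface; a quadric.
Next, symmetries: it's symmetric under y → −y, forcing even powers of y; mirror symmetry z ↦ −z ⇒ only even powers of z; mirror symmetry x ↦ −x ⇒ only even powers of x.
Then, from the axis intercepts and sections: among the integer gridlines, it crosses the x-axis at x ∈ {-1, 1}.
Finally, assembling these constraints gives the stated polynomial.

3*x^2 + y^2 + 2*z^2 - 3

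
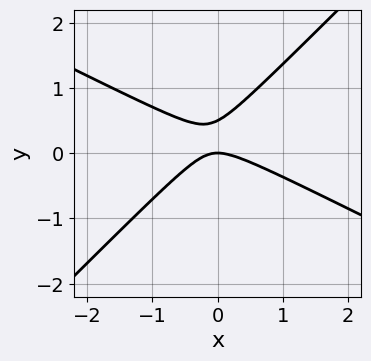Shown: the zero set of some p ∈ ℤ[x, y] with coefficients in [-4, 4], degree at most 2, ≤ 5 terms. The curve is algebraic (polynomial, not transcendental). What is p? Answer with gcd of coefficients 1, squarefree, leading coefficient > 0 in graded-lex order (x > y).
x^2 + x*y - 2*y^2 + y

(a) The degree is 2 — no degree-1 curve has this shape.
(b) Reading off the gridlines: it crosses the x-axis at the gridline x = 0; one y-axis crossing is at y = 0.
(c) Putting this together gives p.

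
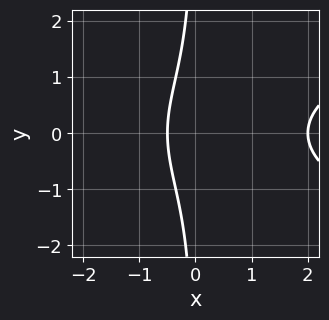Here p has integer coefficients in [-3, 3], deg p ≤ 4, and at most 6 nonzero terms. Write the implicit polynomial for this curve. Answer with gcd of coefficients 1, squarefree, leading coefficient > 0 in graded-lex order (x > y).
2*x*y^2 - 2*x^2 + 3*x + 2

(a) deg p = 3. No degree-2 curve has this shape.
(b) Symmetries: the y ↦ −y reflection is a symmetry, so y appears only in even powers.
(c) Checking where it meets the axes: the curve avoids every integer y-axis point in the box; it meets the x-axis at x = 2 (among the integer gridlines).
(d) Together with the visible shape, these determine p as stated.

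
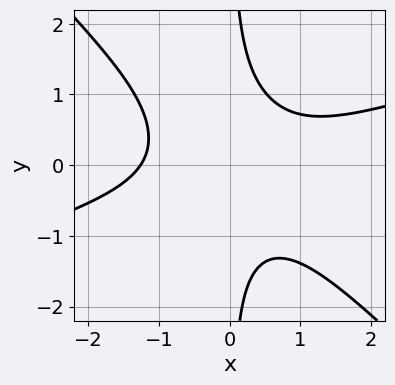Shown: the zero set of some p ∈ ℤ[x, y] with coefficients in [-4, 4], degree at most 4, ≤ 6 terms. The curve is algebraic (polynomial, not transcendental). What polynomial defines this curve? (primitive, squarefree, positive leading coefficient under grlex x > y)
Degree: a generic line meets the curve in up to 3 points, so deg p = 3.
From the visible intercepts: it misses every integer gridline on the y-axis.
These observations pin down the coefficients.

x^3 - 2*x^2*y - 3*x*y^2 + 2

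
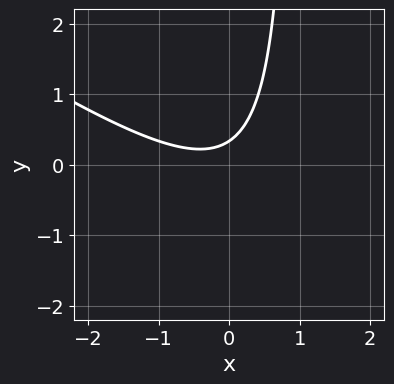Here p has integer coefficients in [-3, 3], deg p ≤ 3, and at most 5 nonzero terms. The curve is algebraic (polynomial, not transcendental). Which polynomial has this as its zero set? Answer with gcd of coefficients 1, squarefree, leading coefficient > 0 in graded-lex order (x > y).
2*x^2 + 3*x*y + x - 3*y + 1

(a) deg p = 2.
(b) From the visible intercepts: it misses every integer gridline on the x-axis.
(c) Putting this together gives p.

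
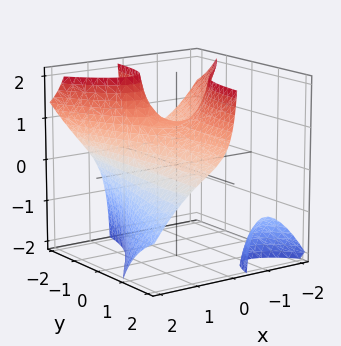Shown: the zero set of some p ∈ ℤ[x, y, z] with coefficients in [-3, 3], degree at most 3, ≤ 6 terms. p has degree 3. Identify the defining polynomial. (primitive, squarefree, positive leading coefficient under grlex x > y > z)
2*x^3 + 3*x*y*z + 2*z - 2

(a) I count 2 distinct pieces. Treating them together as one polynomial.
(b) The degree is 3 — no degree-2 surface has this shape.
(c) From the visible intercepts: no y-intercept at any integer in the box; it meets the x-axis at x = 1 (among the integer gridlines); one z-axis crossing is at z = 1.
(d) These observations pin down the coefficients.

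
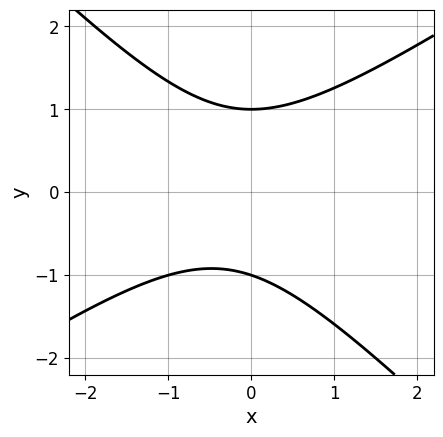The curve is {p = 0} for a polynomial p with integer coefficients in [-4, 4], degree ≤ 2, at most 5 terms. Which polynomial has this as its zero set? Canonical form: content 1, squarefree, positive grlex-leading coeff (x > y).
2*x^2 - x*y - 3*y^2 + x + 3

First, degree: no degree-1 curve has this shape, so deg p = 2.
Next, from the visible intercepts: among the integer gridlines, it crosses the y-axis at y ∈ {-1, 1}; it misses every integer gridline on the x-axis.
Finally, these observations pin down the coefficients.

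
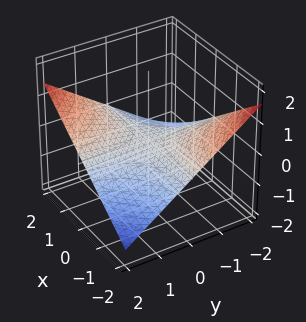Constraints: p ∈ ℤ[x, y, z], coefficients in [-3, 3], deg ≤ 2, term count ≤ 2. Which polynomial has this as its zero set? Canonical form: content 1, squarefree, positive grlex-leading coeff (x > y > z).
x*y - 3*z

First, degree: a saddle surface; a quadric, so deg p = 2.
Next, reading off the gridlines: it meets the z-axis at z = 0 (among the integer gridlines); the visible x-axis segment lies entirely on the surface; every point of the y-axis in the box is on the surface.
Finally, matching integer coefficients to the picture gives p.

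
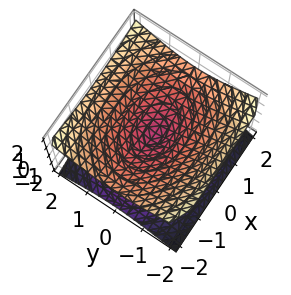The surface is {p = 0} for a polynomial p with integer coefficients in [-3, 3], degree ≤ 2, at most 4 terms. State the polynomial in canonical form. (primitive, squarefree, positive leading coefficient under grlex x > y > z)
First, deg p = 2. Two nappes meeting at a single point; a quadric.
Then, symmetries: the y ↦ −y reflection is a symmetry, so y appears only in even powers; it's symmetric under x → −x, forcing even powers of x; mirror symmetry z ↦ −z ⇒ only even powers of z.
Next, from the axis intercepts and sections: it crosses the y-axis at the gridline y = 0; it crosses the z-axis at the gridline z = 0; it meets the x-axis at x = 0 (among the integer gridlines).
Finally, assembling these constraints gives the stated polynomial.

x^2 + 2*y^2 - 3*z^2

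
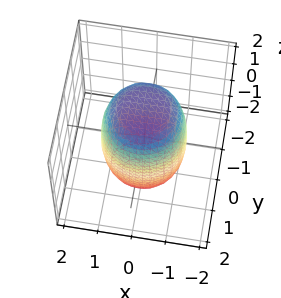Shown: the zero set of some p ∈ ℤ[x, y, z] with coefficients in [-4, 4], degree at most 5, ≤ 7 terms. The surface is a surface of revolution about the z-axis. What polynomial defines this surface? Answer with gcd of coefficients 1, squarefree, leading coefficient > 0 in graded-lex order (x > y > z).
2*x^4 + 4*x^2*y^2 + 2*y^4 - x^2 - y^2 + z^2 - 3

First, degree: no degree-3 surface has this shape, so deg p = 4.
Then, by symmetry, the z-axis is an axis of rotation, so x and y enter only as x² + y².
Next, reading off the gridlines: a circular section at z = 1 has radius between 1 and 2.
Finally, together with the visible shape, these determine p as stated.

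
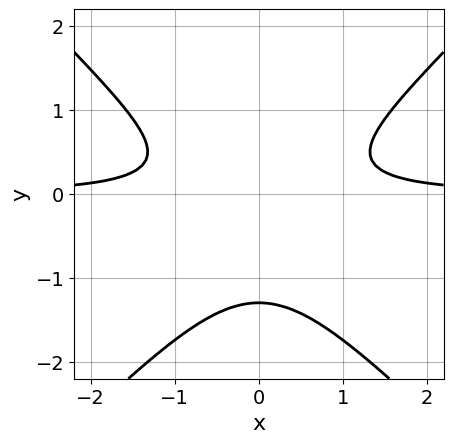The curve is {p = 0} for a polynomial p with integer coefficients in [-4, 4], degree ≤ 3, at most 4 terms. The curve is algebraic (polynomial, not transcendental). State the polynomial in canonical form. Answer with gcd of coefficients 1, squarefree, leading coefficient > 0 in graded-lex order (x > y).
2*x^2*y - 2*y^3 - 2*y^2 - 1

1. The degree is 3 — a generic line meets the curve in up to 3 points.
2. Symmetries: mirror symmetry x ↦ −x ⇒ only even powers of x.
3. From the axis intercepts and sections: no x-intercept at any integer in the box.
4. Putting this together gives p.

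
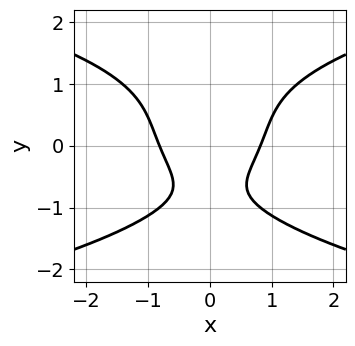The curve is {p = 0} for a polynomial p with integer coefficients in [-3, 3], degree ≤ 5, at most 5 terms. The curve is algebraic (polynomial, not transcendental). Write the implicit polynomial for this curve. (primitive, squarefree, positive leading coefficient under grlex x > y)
2*y^4 - 3*x^2 + 2*y + 2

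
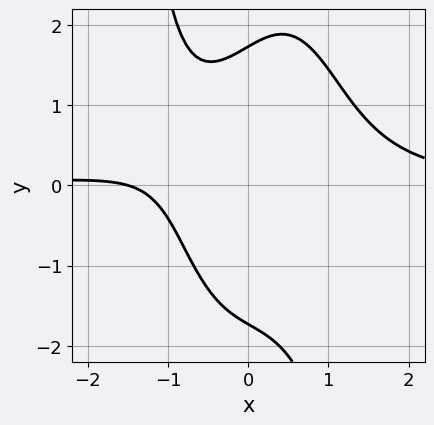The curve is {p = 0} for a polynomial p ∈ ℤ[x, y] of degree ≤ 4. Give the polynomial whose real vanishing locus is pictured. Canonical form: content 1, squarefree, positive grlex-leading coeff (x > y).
The degree is 4 — a generic line meets the curve in up to 4 points.
Matching integer coefficients to the picture gives p.

2*x^3*y + y^2 - 2*x - 3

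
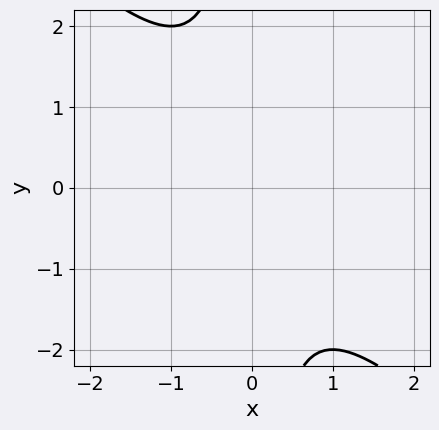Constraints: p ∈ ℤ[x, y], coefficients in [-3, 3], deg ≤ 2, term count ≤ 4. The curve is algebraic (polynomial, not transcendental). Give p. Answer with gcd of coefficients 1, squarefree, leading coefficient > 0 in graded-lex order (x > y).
x^2 + x*y + 1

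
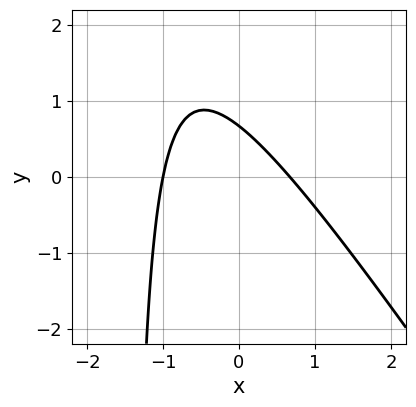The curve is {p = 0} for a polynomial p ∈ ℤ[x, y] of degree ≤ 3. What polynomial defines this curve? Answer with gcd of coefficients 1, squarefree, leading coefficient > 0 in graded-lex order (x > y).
3*x^2 + 2*x*y + x + 3*y - 2

(a) The degree is 2 — the shape is more complex than any degree-1 curve.
(b) Against the integer gridlines: it meets the x-axis at x = -1 (among the integer gridlines).
(c) Fitting integer coefficients to these (and the overall shape) gives p.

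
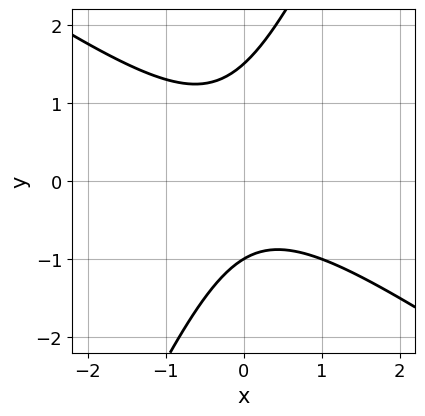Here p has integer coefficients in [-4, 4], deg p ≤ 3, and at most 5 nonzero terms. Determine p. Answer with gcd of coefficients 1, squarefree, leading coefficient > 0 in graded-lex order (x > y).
deg p = 2.
Observable constraints: it misses every integer gridline on the x-axis; it meets the y-axis at y = -1 (among the integer gridlines).
Assembling these constraints gives the stated polynomial.

3*x^2 + 3*x*y - 2*y^2 + y + 3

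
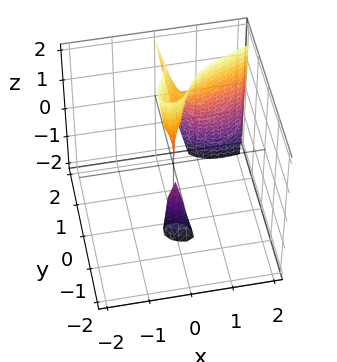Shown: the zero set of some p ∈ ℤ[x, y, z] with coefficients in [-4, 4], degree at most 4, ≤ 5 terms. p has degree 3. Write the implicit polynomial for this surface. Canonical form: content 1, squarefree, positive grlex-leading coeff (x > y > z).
3*x*y^2 + y^3 - 3*x^2 - 3*y^2 + y*z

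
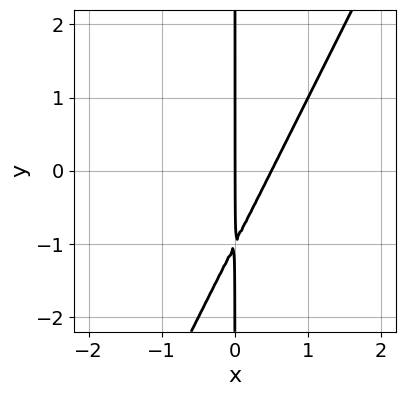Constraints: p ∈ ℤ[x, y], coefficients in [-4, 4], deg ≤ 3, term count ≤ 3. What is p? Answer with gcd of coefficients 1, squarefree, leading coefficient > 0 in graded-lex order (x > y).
The degree is 2 — the shape is more complex than any degree-1 curve.
From the axis intercepts and sections: it crosses the x-axis at the gridline x = 0; the visible y-axis segment lies entirely on the curve.
These observations pin down the coefficients.

2*x^2 - x*y - x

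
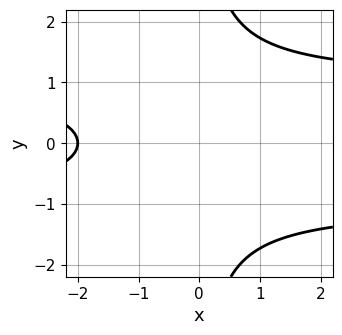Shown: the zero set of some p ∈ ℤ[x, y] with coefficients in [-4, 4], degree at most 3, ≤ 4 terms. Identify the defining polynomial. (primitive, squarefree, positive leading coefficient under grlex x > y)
x*y^2 - x - 2

1. deg p = 3. The shape is more complex than any degree-2 curve.
2. Symmetries: mirror symmetry y ↦ −y ⇒ only even powers of y.
3. From the visible intercepts: it meets the x-axis at x = -2 (among the integer gridlines); no y-intercept at any integer in the box.
4. Matching integer coefficients to the picture gives p.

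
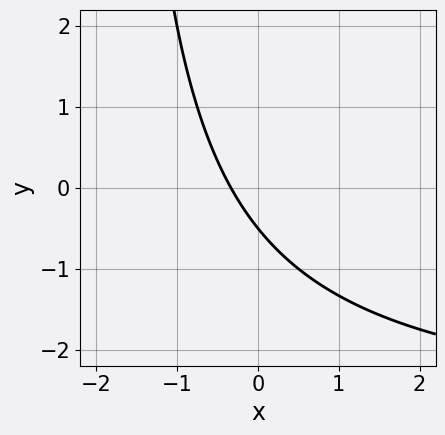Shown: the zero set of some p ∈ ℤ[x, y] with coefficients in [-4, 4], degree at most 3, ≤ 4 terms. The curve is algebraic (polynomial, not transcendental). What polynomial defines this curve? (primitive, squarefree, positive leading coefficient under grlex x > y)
x*y + 3*x + 2*y + 1

1. Degree: a generic line meets the curve in up to 2 points, so deg p = 2.
2. The integer polynomial consistent with all of this is the stated p.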